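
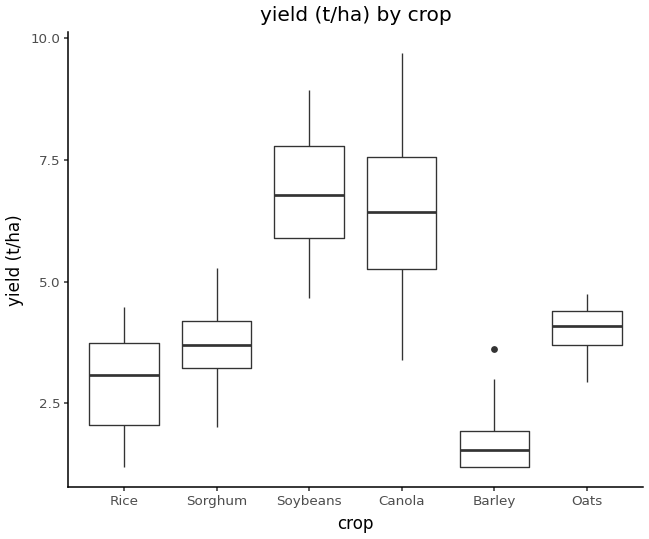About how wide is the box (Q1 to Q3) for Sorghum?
Q3 ≈ 4.0, Q1 ≈ 3.0; IQR ≈ 1.0.

≈ 1.0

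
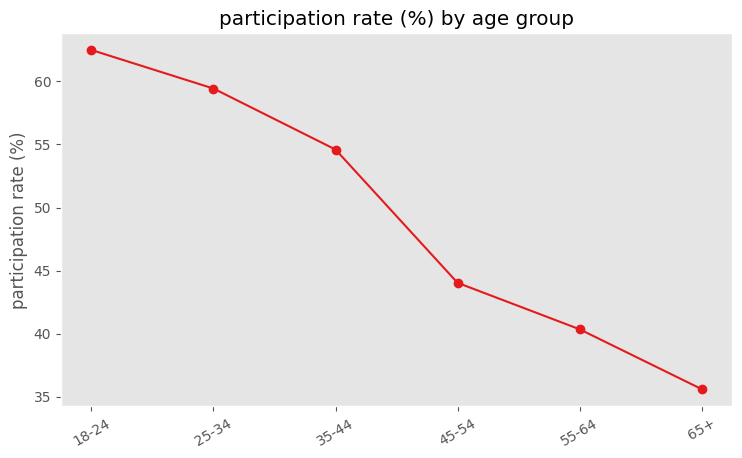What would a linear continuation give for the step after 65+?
≈ 30

Last three: 45, 40, 35 → slope ≈ -5/step → next ≈ 30.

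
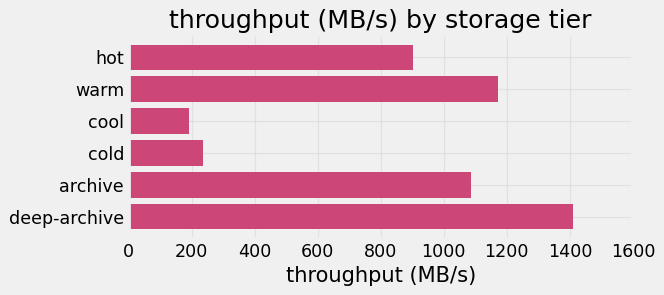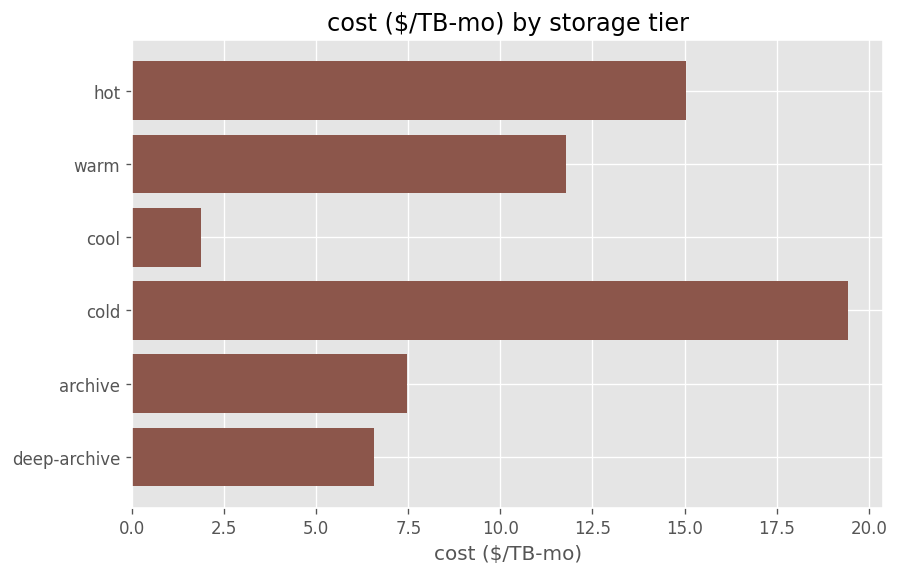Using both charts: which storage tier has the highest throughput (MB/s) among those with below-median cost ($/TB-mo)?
deep-archive

Chart 2 median cost ($/TB-mo) ≈ 10; below-median storage tiers: cool, archive, deep-archive. Among those, deep-archive has the highest throughput (MB/s) (≈ 1400).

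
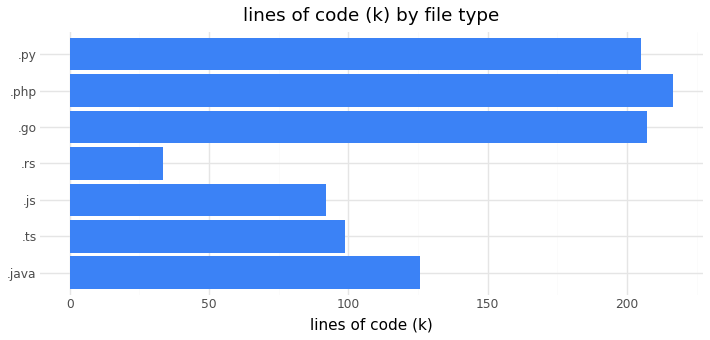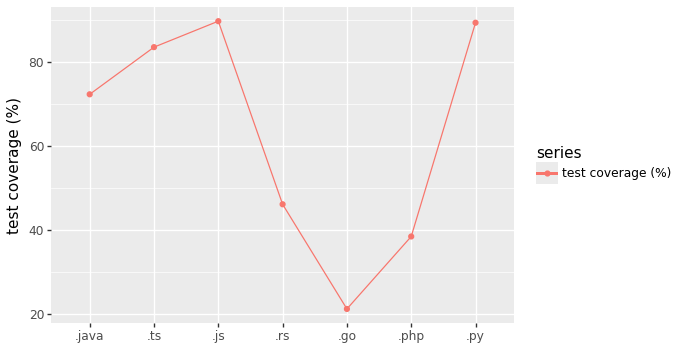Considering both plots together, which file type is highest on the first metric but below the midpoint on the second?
.php

Chart 2 median test coverage (%) ≈ 70; below-median file types: .rs, .go, .php. Among those, .php has the highest lines of code (k) (≈ 220).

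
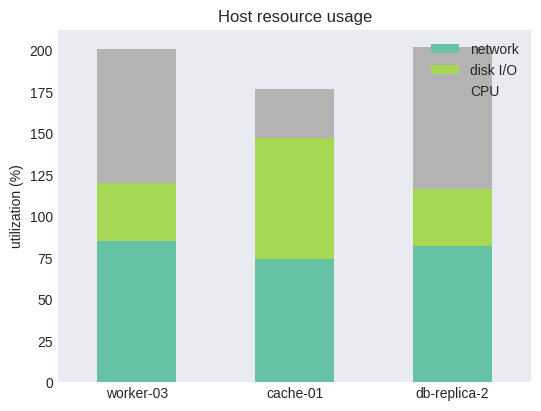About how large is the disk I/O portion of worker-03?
≈ 40

disk I/O top ≈ 120, bottom ≈ 80; segment ≈ 40.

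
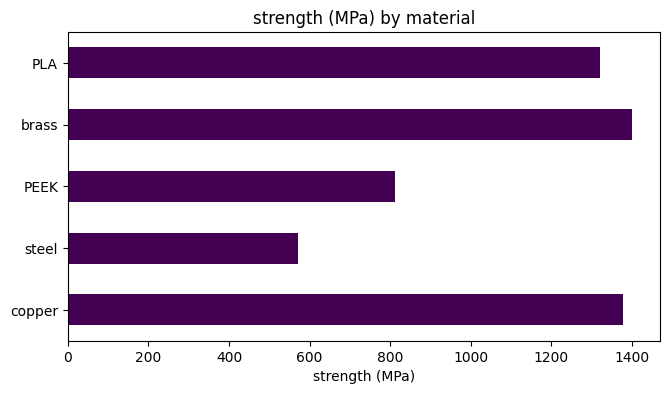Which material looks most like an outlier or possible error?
steel

steel ≈ 600; the rest sit between ≈ 800 and ≈ 1400.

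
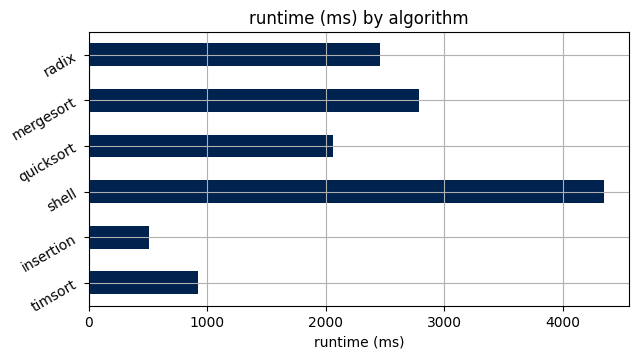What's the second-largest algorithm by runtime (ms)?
Top 3: shell ≈ 4500, mergesort ≈ 3000, radix ≈ 2500.

mergesort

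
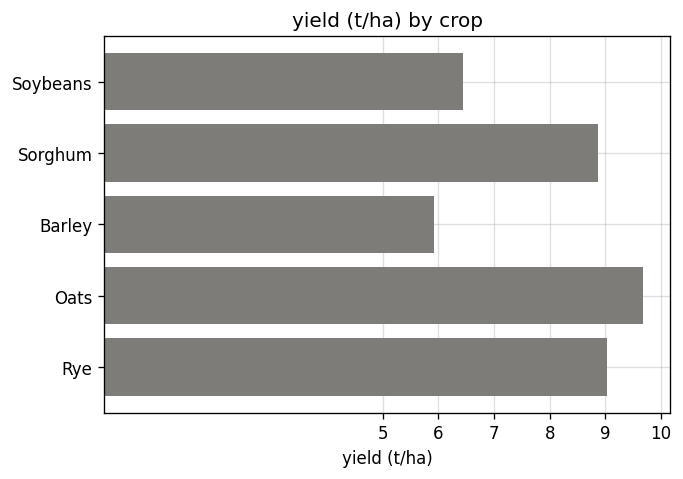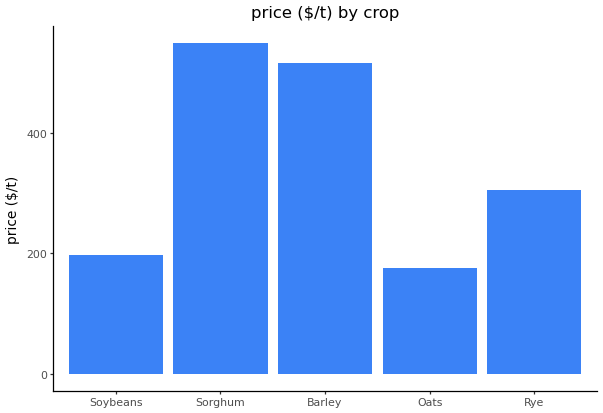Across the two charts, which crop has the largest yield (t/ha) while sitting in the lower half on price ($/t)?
Oats

Chart 2 median price ($/t) ≈ 300; below-median crops: Soybeans, Oats. Among those, Oats has the highest yield (t/ha) (≈ 10).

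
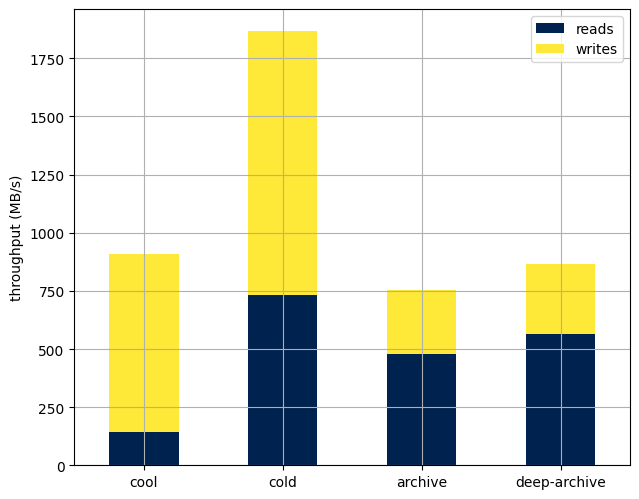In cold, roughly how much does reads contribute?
≈ 800

reads top ≈ 800, bottom ≈ 0; segment ≈ 800.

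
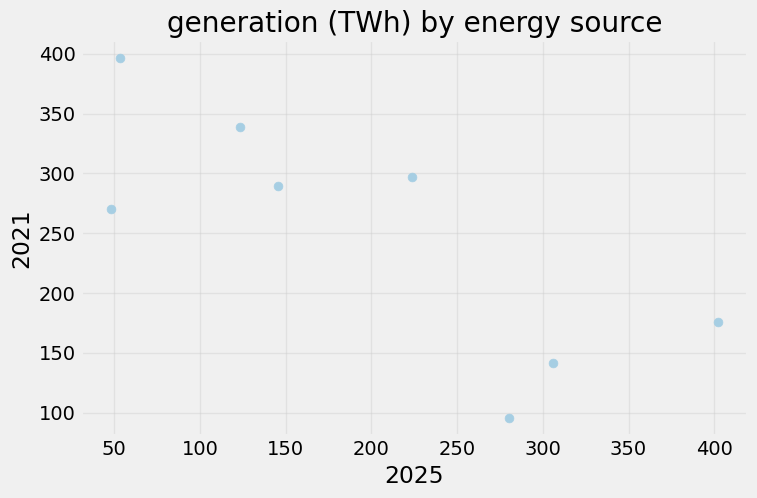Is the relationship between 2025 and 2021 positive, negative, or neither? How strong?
negative, strong

Points are negatively correlated; strong (|r| ≈ 0.8).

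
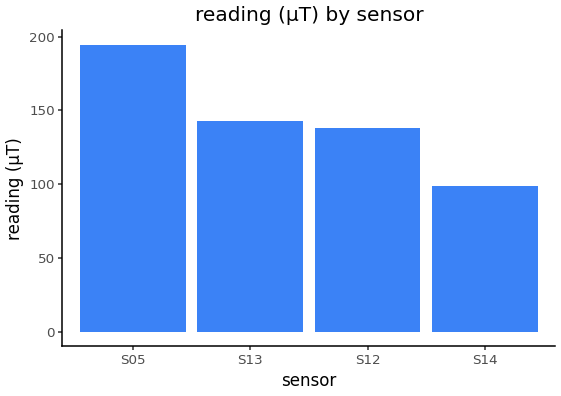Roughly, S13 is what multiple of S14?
≈ 1.4×

S13 ≈ 140, S14 ≈ 100; 140/100 ≈ 1.4.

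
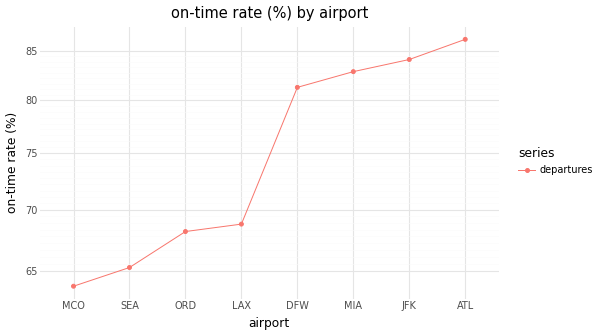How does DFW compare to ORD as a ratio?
DFW ≈ 82, ORD ≈ 68; 82/68 ≈ 1.21.

≈ 1.21×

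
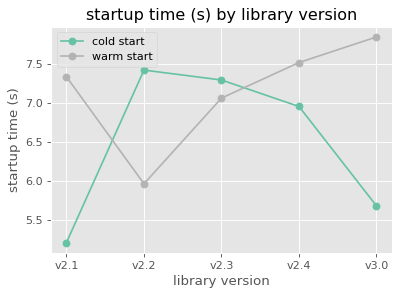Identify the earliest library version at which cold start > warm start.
v2.1: cold start ≈ 5.0 vs warm start ≈ 7.5 (not yet); v2.2: cold start ≈ 7.5 vs warm start ≈ 6.0 (first crossover).

v2.2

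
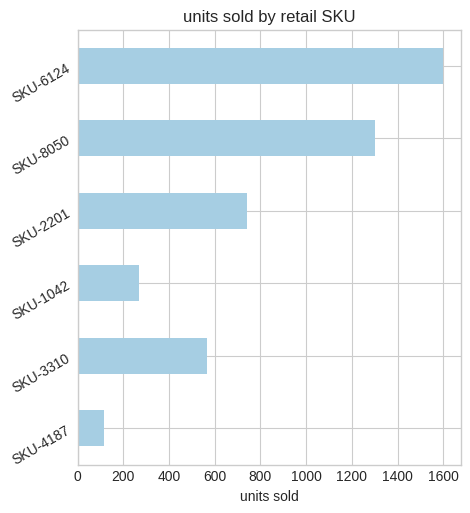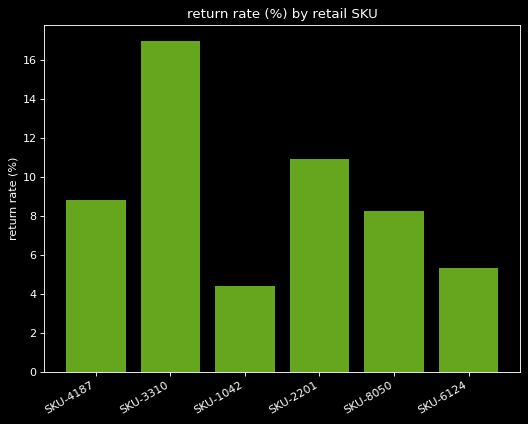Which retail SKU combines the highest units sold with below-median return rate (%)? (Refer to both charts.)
SKU-6124

Chart 2 median return rate (%) ≈ 8; below-median retail SKUs: SKU-1042, SKU-8050, SKU-6124. Among those, SKU-6124 has the highest units sold (≈ 1600).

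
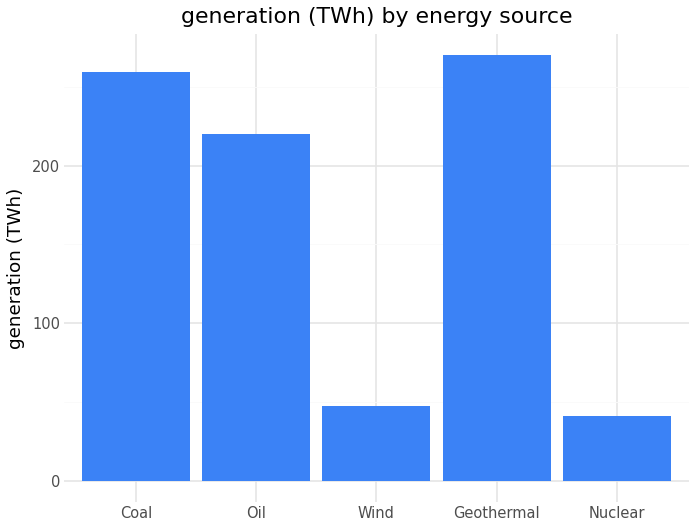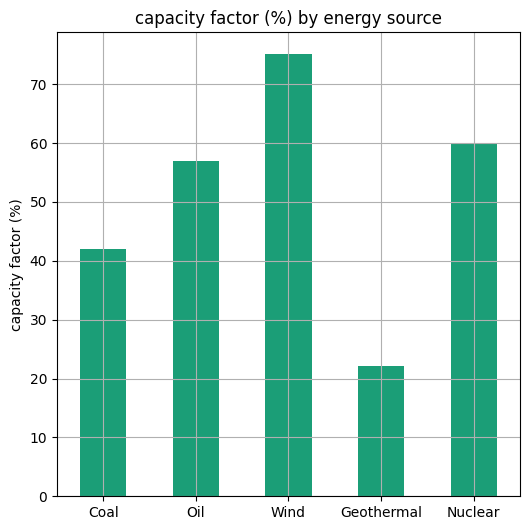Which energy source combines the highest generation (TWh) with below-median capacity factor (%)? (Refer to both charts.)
Chart 2 median capacity factor (%) ≈ 60; below-median energy sources: Coal, Geothermal. Among those, Geothermal has the highest generation (TWh) (≈ 275).

Geothermal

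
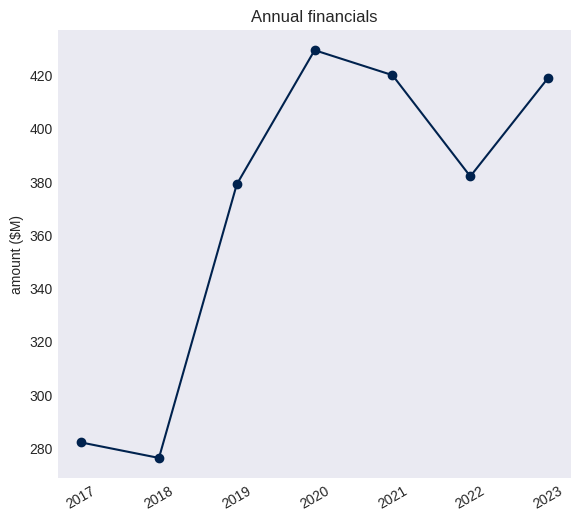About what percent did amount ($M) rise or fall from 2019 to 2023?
2019 ≈ 380, 2023 ≈ 420; (420 − 380) / 380 ≈ +10.5%.

≈ +10.5%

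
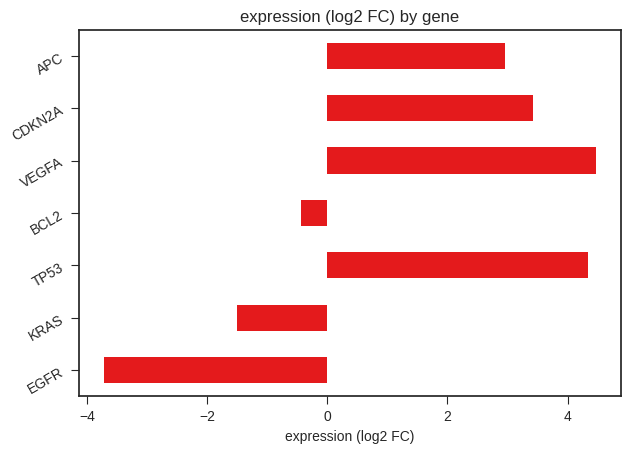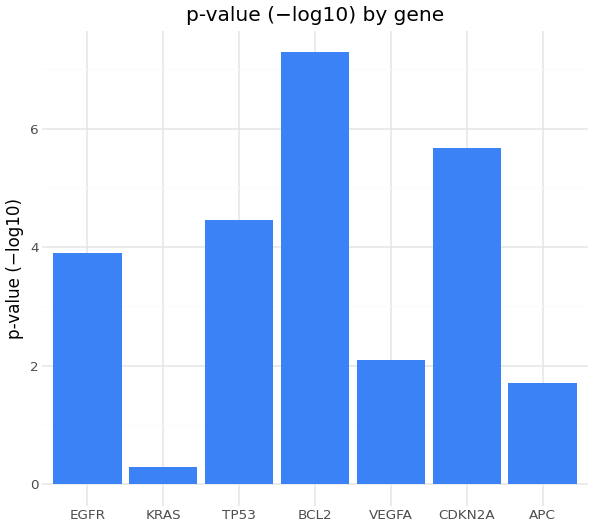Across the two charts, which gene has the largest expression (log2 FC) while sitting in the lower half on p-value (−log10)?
Chart 2 median p-value (−log10) ≈ 4; below-median genes: KRAS, VEGFA, APC. Among those, VEGFA has the highest expression (log2 FC) (≈ 4.5).

VEGFA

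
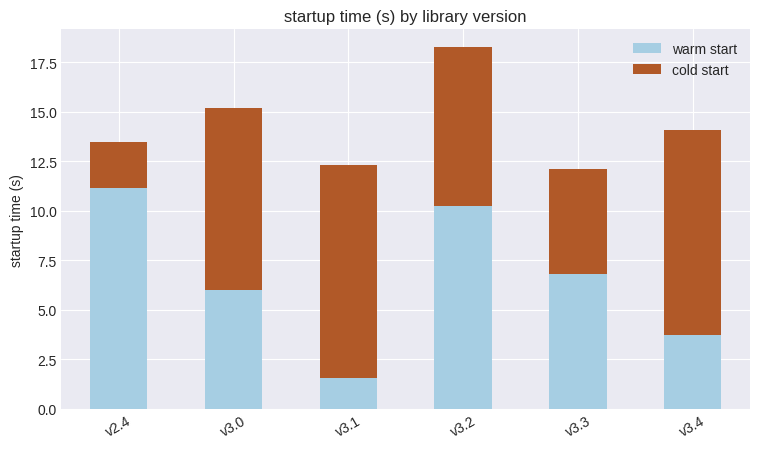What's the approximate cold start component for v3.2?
cold start top ≈ 18, bottom ≈ 10; segment ≈ 8.

≈ 8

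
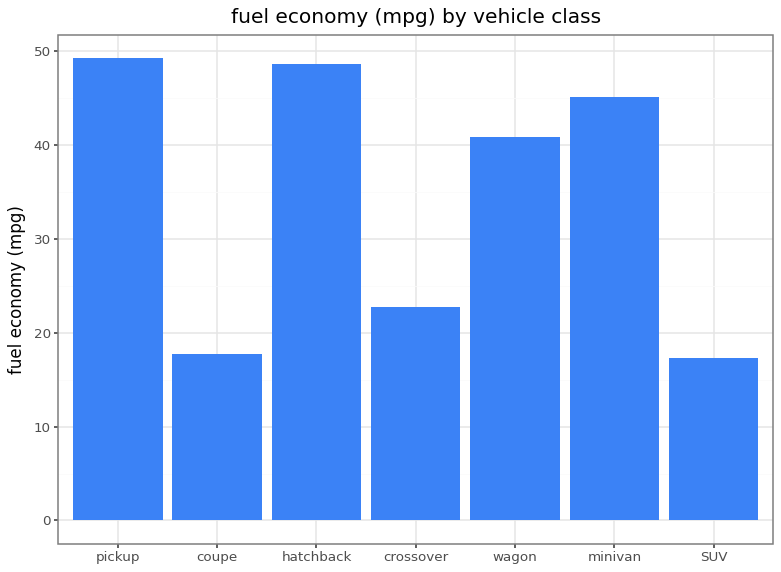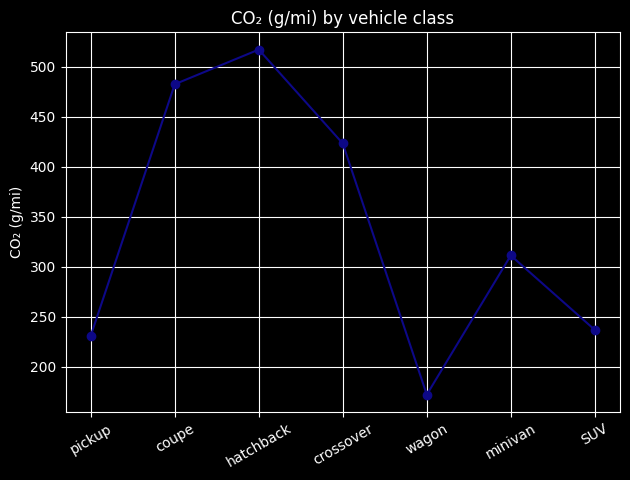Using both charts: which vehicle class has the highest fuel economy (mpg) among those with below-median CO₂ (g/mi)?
Chart 2 median CO₂ (g/mi) ≈ 300; below-median vehicle classes: pickup, wagon, SUV. Among those, pickup has the highest fuel economy (mpg) (≈ 50).

pickup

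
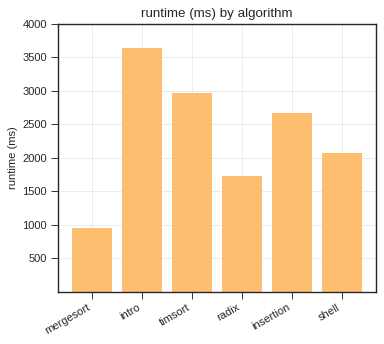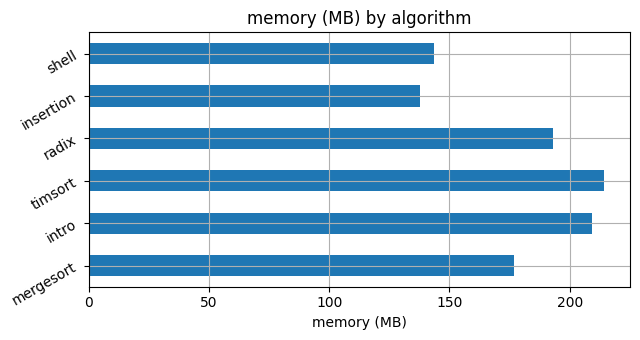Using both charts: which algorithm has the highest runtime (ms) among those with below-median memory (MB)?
Chart 2 median memory (MB) ≈ 180; below-median algorithms: mergesort, insertion, shell. Among those, insertion has the highest runtime (ms) (≈ 2500).

insertion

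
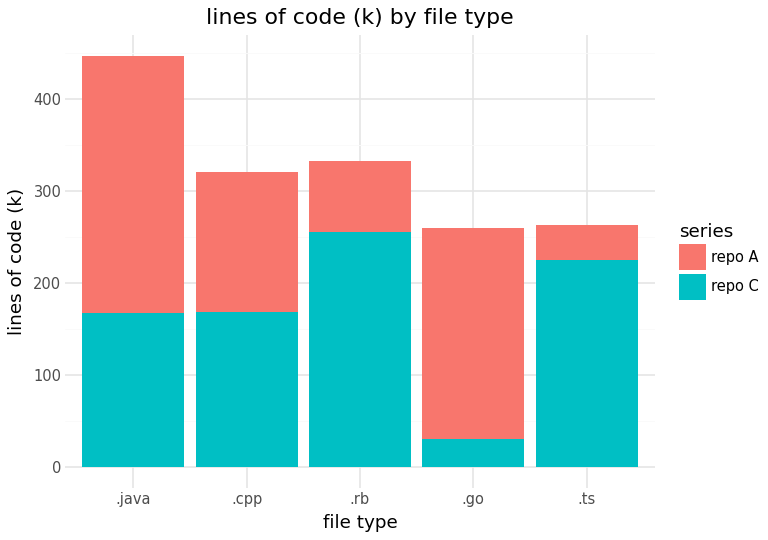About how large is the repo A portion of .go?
repo A top ≈ 250, bottom ≈ 50; segment ≈ 200.

≈ 200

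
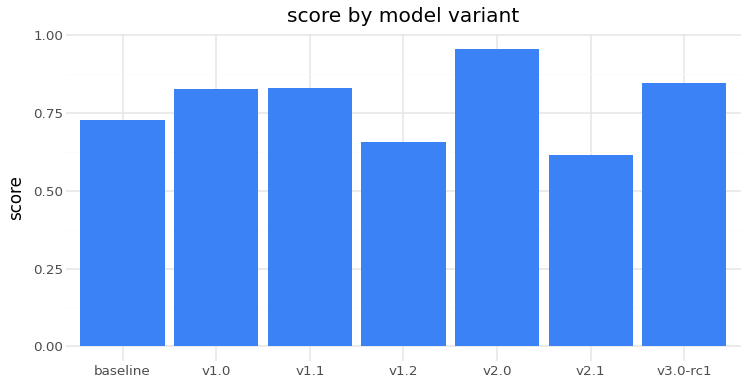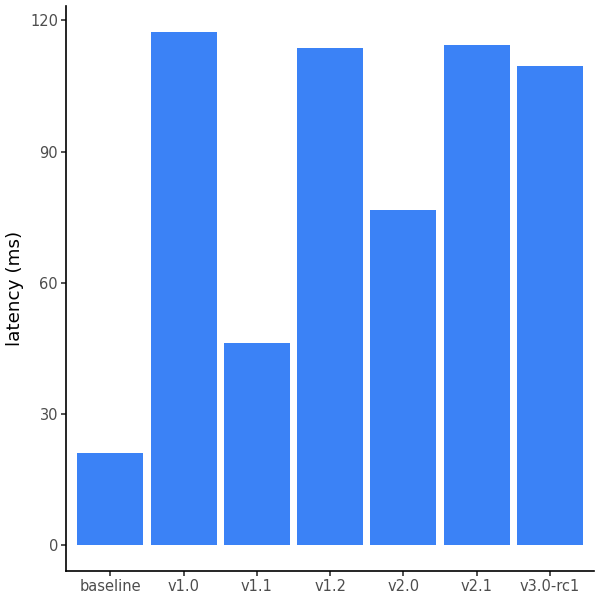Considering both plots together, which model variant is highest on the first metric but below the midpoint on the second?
v2.0

Chart 2 median latency (ms) ≈ 100; below-median model variants: baseline, v1.1, v2.0. Among those, v2.0 has the highest score (≈ 1).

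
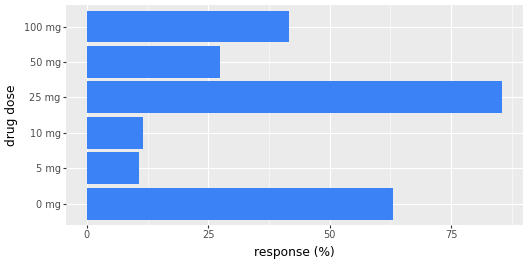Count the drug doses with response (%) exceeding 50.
Above 50: 0 mg, 25 mg.

2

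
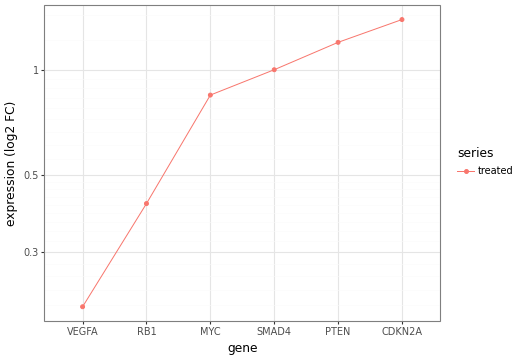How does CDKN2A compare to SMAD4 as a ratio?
≈ 1.4×

CDKN2A ≈ 1.4, SMAD4 ≈ 1.0; 1.4/1.0 ≈ 1.4.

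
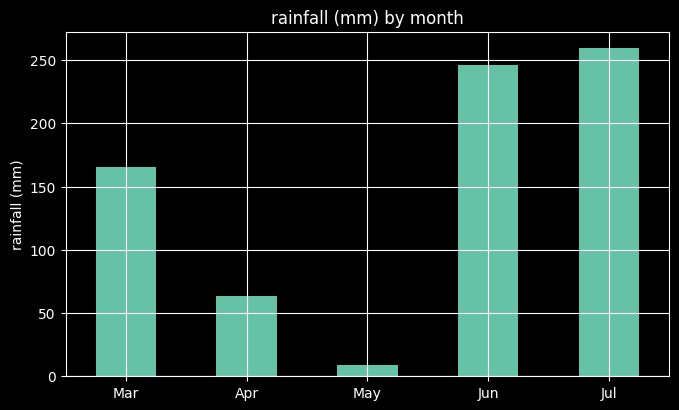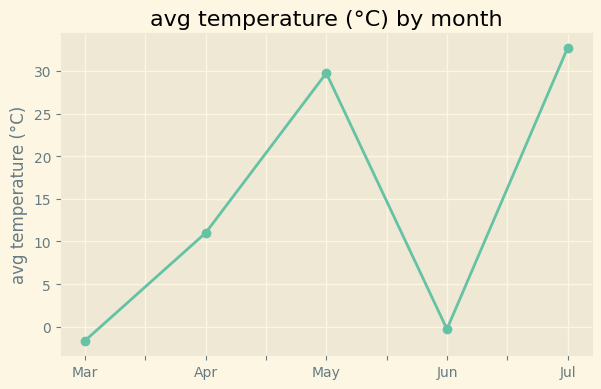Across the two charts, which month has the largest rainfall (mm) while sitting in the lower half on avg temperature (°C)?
Chart 2 median avg temperature (°C) ≈ 10; below-median months: Mar, Jun. Among those, Jun has the highest rainfall (mm) (≈ 250).

Jun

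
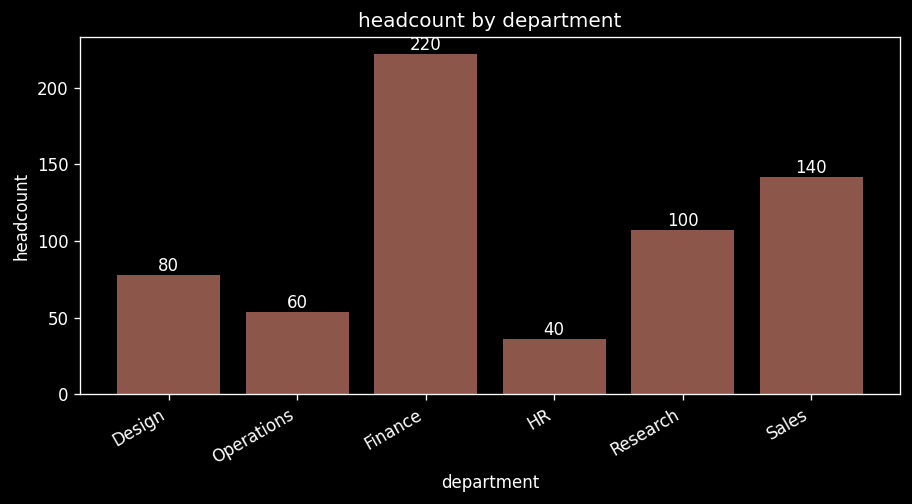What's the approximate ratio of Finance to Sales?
Finance ≈ 220, Sales ≈ 140; 220/140 ≈ 1.57.

≈ 1.57×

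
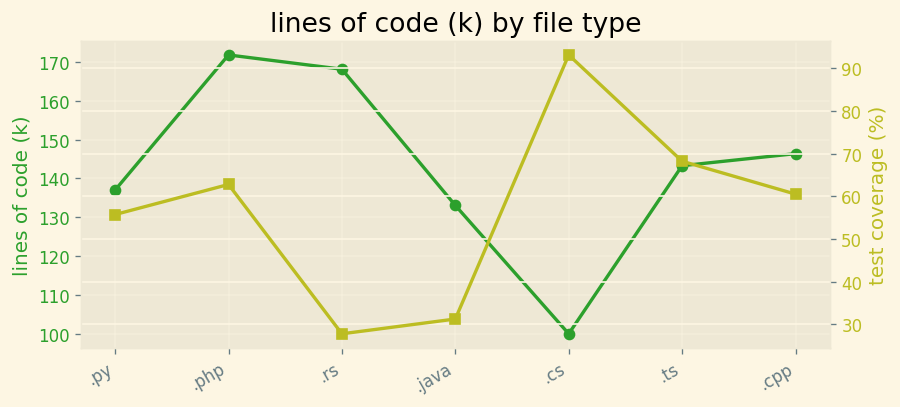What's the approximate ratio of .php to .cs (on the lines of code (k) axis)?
≈ 1.7×

.php ≈ 170, .cs ≈ 100; 170/100 ≈ 1.7.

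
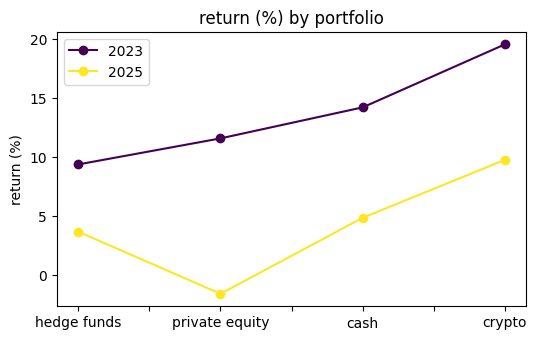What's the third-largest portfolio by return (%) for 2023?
Top 4 for 2023: crypto ≈ 20, cash ≈ 14, private equity ≈ 12, hedge funds ≈ 10.

private equity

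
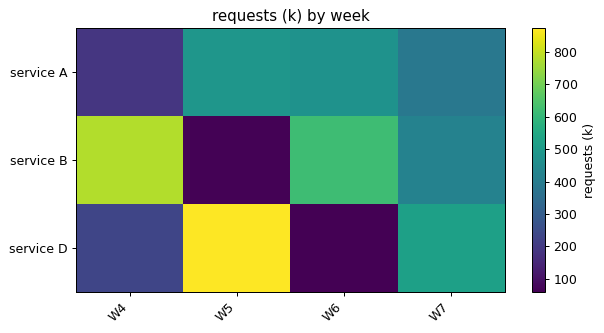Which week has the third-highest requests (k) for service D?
Top 4 for service D: W5 ≈ 900, W7 ≈ 500, W4 ≈ 200, W6 ≈ 100.

W4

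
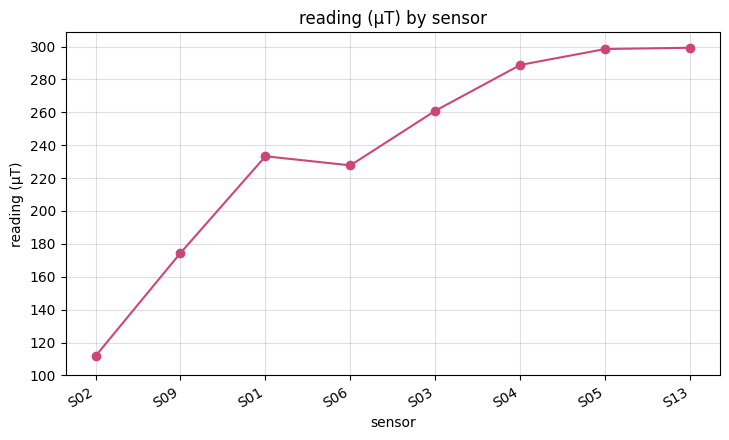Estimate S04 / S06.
≈ 1.27×

S04 ≈ 280, S06 ≈ 220; 280/220 ≈ 1.27.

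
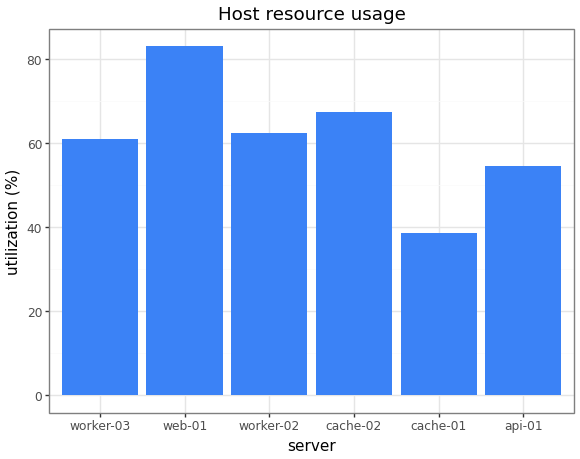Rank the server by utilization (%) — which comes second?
Top 3: web-01 ≈ 80, cache-02 ≈ 70, worker-02 ≈ 60.

cache-02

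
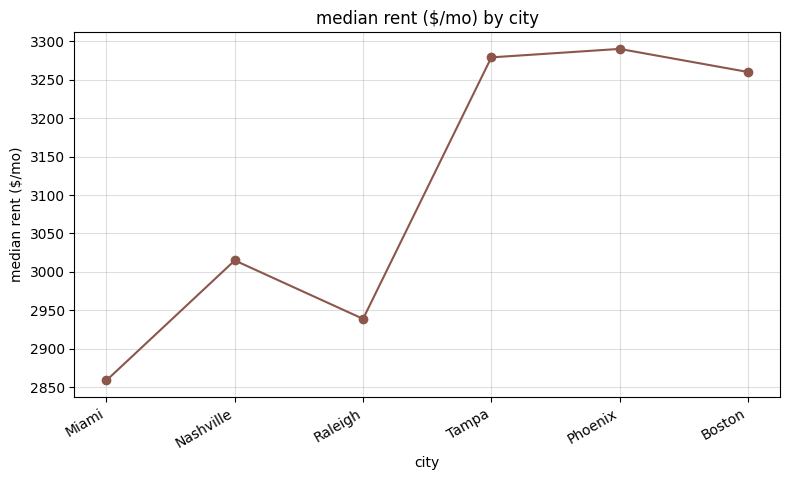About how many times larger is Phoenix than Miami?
Phoenix ≈ 3300, Miami ≈ 2850; 3300/2850 ≈ 1.16.

≈ 1.16×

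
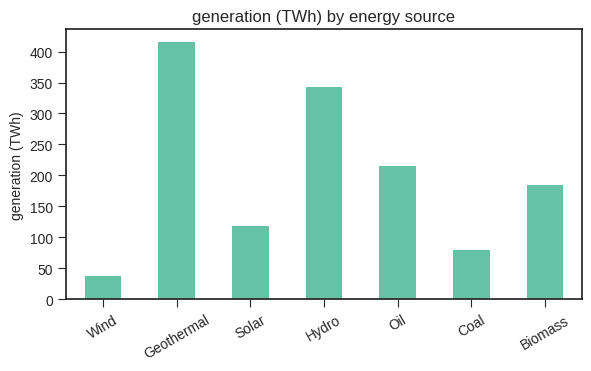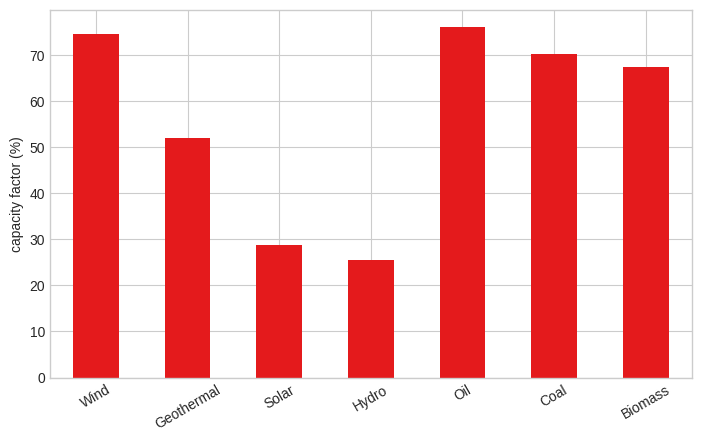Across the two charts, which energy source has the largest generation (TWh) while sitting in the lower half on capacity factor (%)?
Geothermal

Chart 2 median capacity factor (%) ≈ 70; below-median energy sources: Geothermal, Solar, Hydro. Among those, Geothermal has the highest generation (TWh) (≈ 400).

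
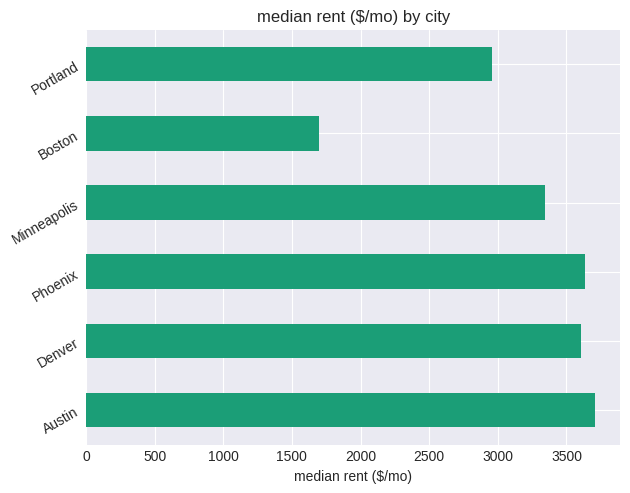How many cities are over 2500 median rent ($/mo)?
5

Above 2500: Austin, Denver, Phoenix, Minneapolis, Portland.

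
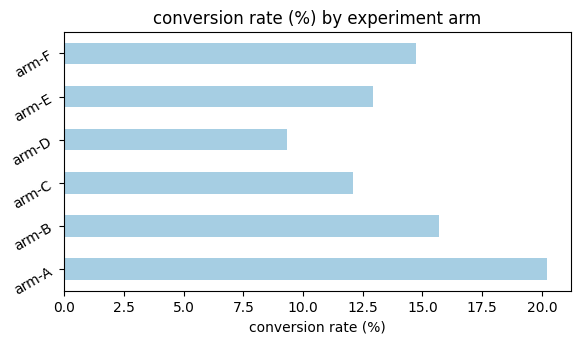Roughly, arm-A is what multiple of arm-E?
arm-A ≈ 20, arm-E ≈ 12; 20/12 ≈ 1.67.

≈ 1.67×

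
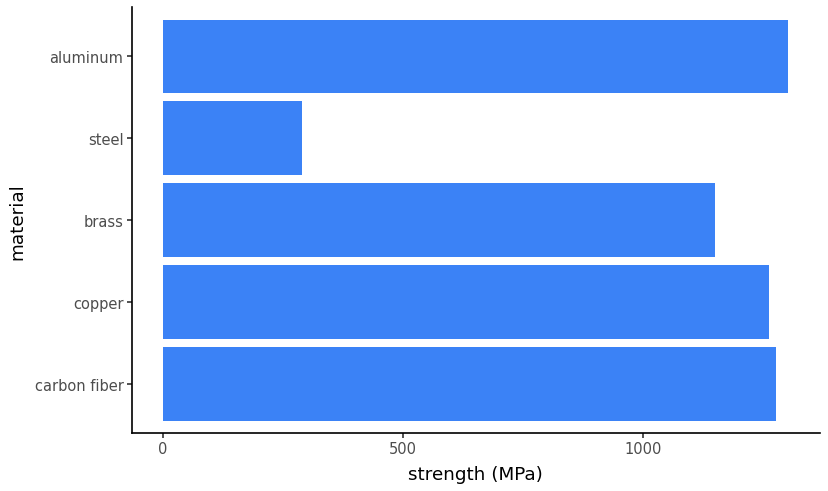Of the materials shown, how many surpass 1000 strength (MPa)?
4

Above 1000: carbon fiber, copper, brass, aluminum.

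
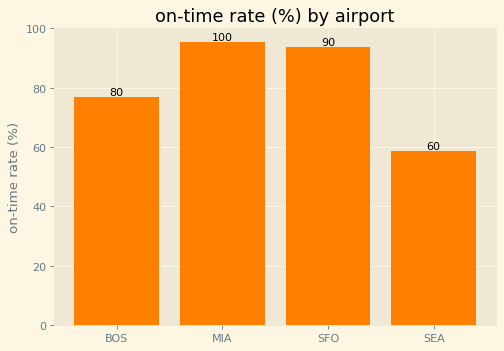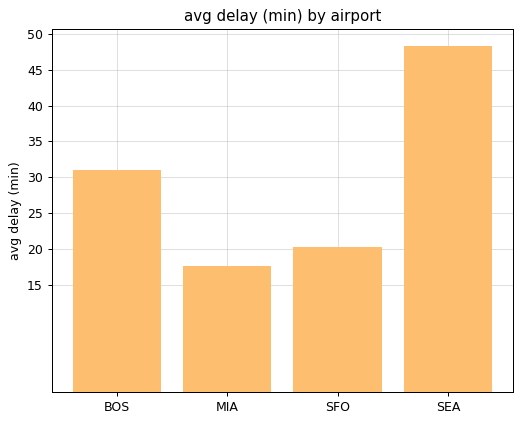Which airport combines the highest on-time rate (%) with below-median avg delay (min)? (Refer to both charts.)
MIA

Chart 2 median avg delay (min) ≈ 25; below-median airports: MIA, SFO. Among those, MIA has the highest on-time rate (%) (≈ 100).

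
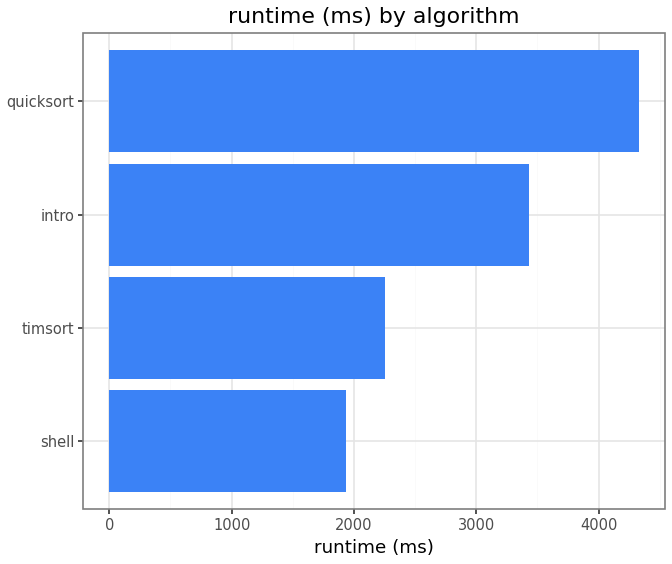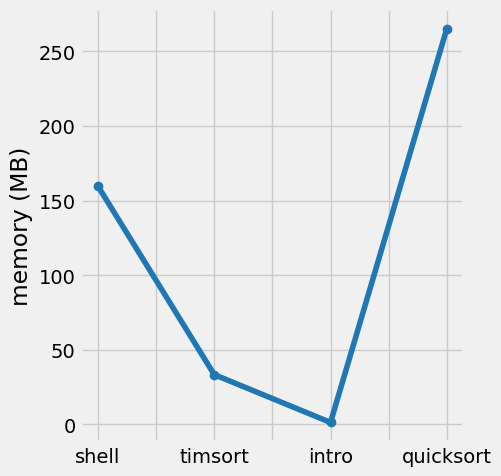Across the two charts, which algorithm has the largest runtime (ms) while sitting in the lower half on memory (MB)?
Chart 2 median memory (MB) ≈ 100; below-median algorithms: timsort, intro. Among those, intro has the highest runtime (ms) (≈ 3500).

intro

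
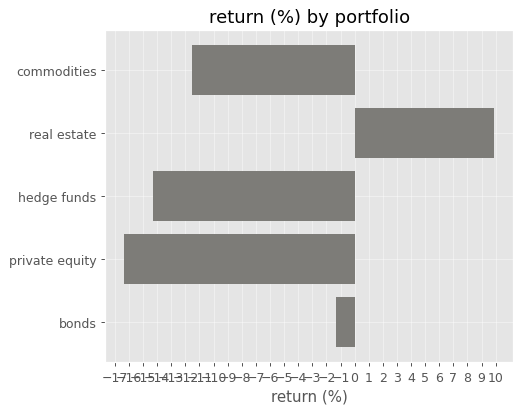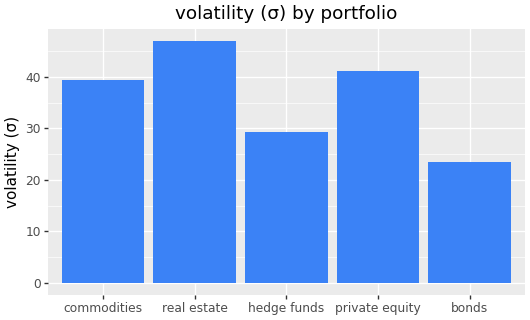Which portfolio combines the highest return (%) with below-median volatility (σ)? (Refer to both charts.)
Chart 2 median volatility (σ) ≈ 40; below-median portfolios: hedge funds, bonds. Among those, bonds has the highest return (%) (≈ -1).

bonds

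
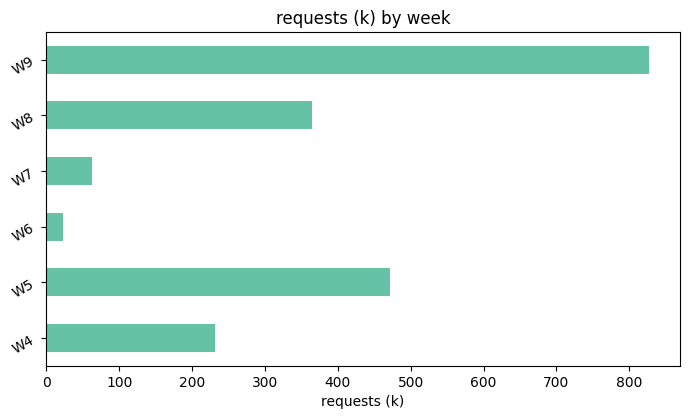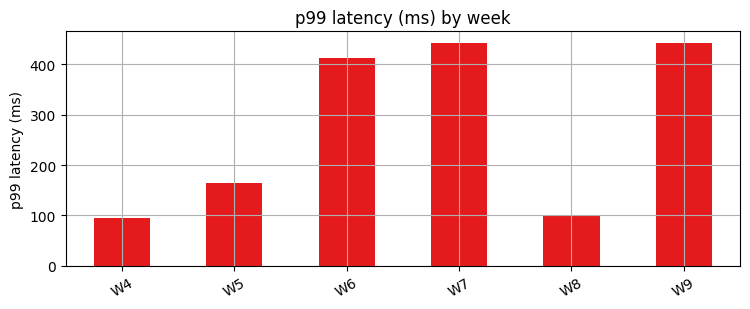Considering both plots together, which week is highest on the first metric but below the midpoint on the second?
W5

Chart 2 median p99 latency (ms) ≈ 300; below-median weeks: W4, W5, W8. Among those, W5 has the highest requests (k) (≈ 500).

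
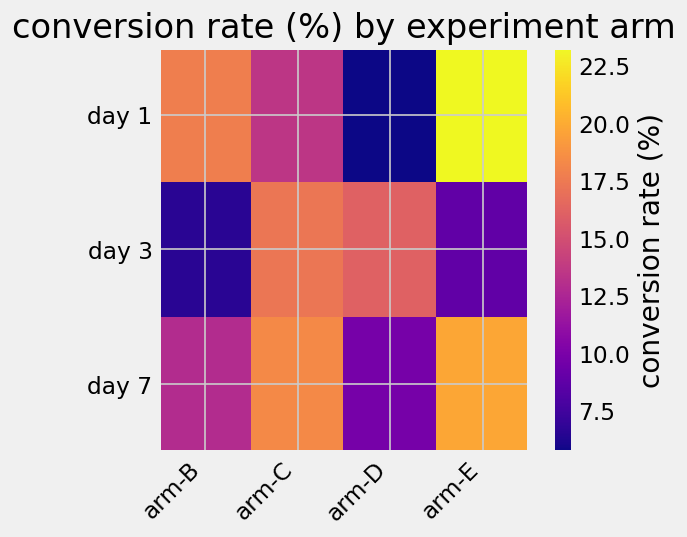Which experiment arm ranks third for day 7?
arm-B

Top 4 for day 7: arm-E ≈ 20, arm-C ≈ 18, arm-B ≈ 12, arm-D ≈ 10.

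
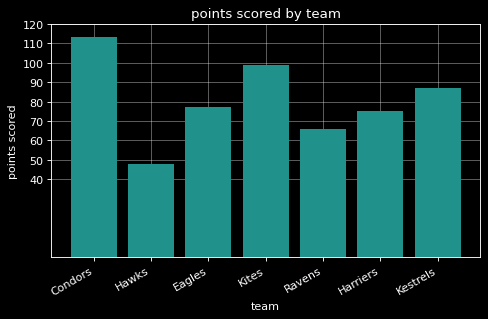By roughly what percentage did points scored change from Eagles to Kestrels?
Eagles ≈ 80, Kestrels ≈ 90; (90 − 80) / 80 ≈ +12.5%.

≈ +12.5%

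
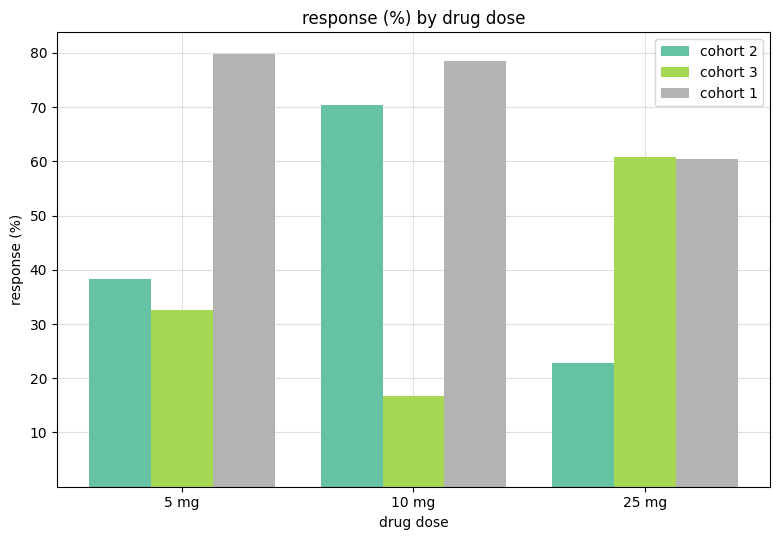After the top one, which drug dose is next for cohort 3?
5 mg

Top 3 for cohort 3: 25 mg ≈ 60, 5 mg ≈ 30, 10 mg ≈ 20.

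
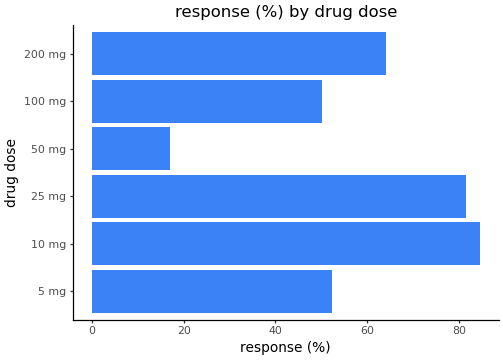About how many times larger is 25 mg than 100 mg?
≈ 1.6×

25 mg ≈ 80, 100 mg ≈ 50; 80/50 ≈ 1.6.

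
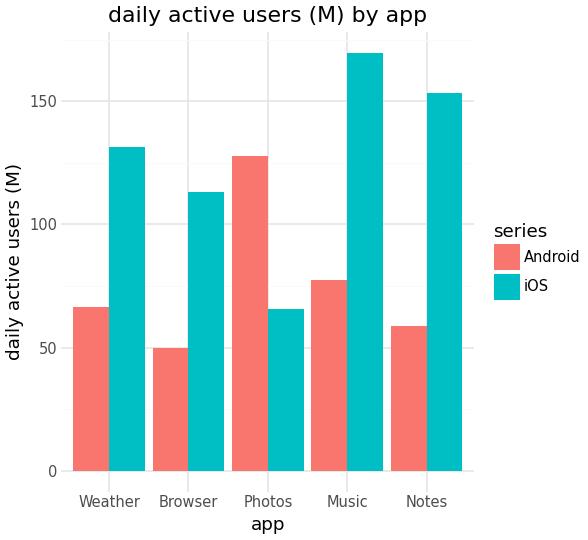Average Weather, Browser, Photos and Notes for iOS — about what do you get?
≈ 120

(140 + 120 + 60 + 160) / 4 ≈ 120.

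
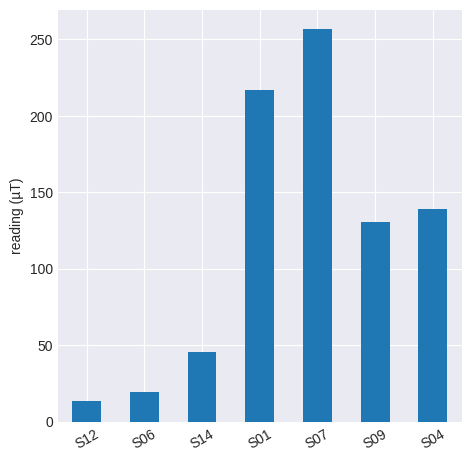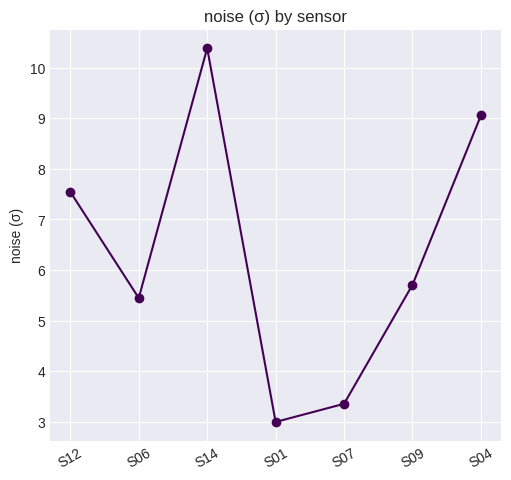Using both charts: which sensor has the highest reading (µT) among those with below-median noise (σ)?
S07

Chart 2 median noise (σ) ≈ 6; below-median sensors: S06, S01, S07. Among those, S07 has the highest reading (µT) (≈ 250).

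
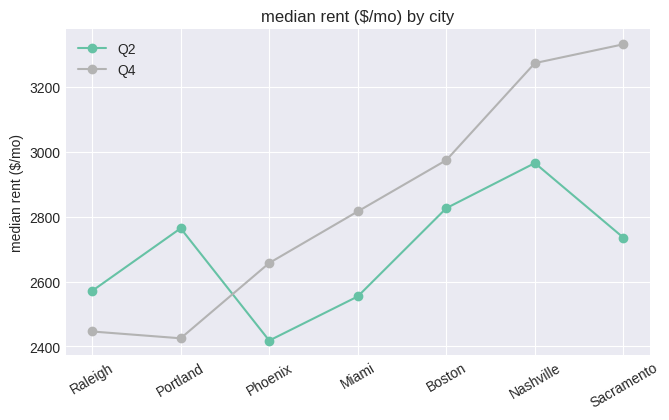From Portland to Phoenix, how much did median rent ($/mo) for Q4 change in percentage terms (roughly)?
≈ +12.5%

Portland ≈ 2400, Phoenix ≈ 2700; (2700 − 2400) / 2400 ≈ +12.5%.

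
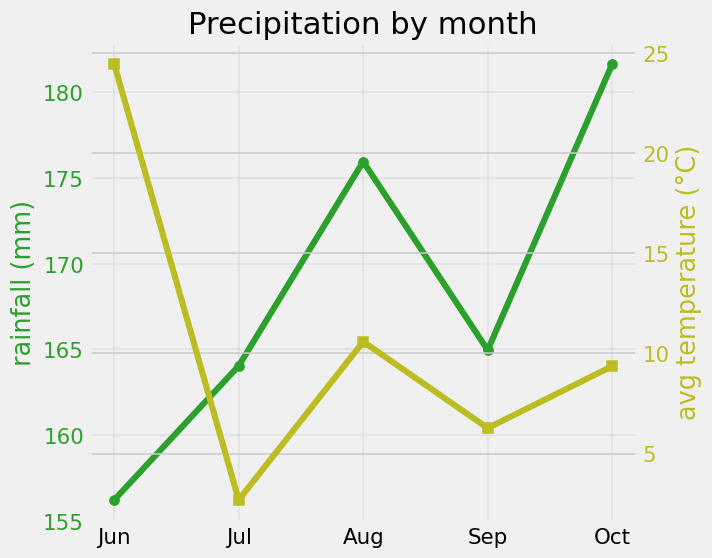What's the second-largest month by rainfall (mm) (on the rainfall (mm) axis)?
Top 3 (on the rainfall (mm) axis): Oct ≈ 180, Aug ≈ 175, Sep ≈ 165.

Aug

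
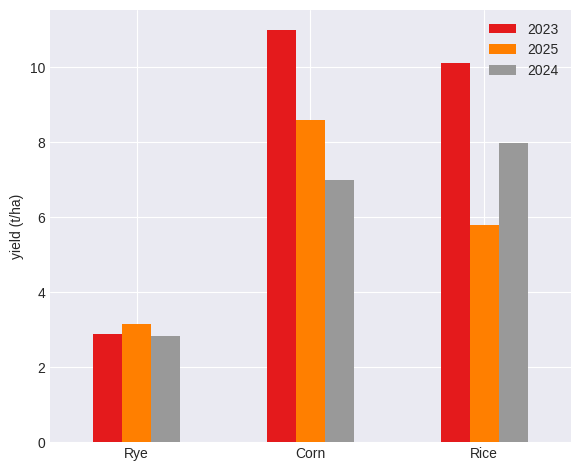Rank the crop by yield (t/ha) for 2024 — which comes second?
Top 3 for 2024: Rice ≈ 8, Corn ≈ 7, Rye ≈ 3.

Corn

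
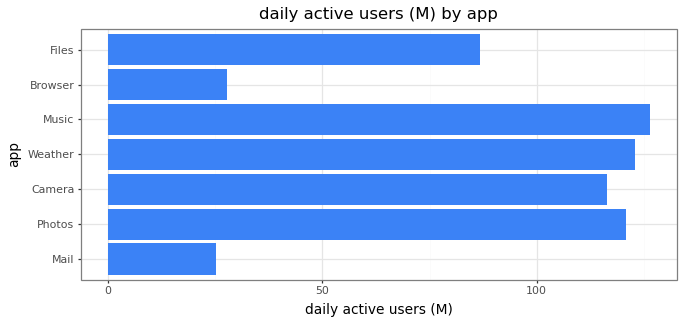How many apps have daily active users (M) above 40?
5

Above 40: Photos, Camera, Weather, Music, Files.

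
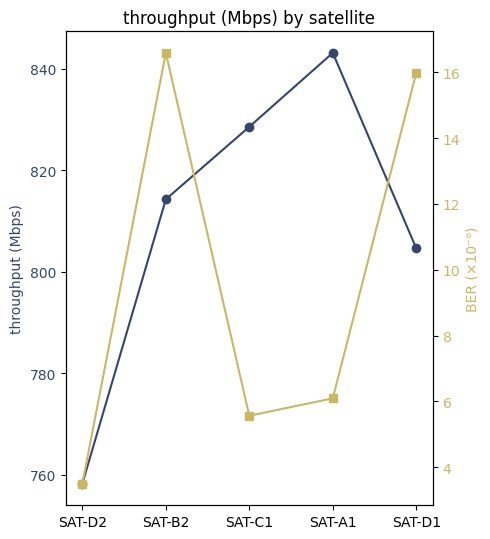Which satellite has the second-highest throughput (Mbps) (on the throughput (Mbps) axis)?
SAT-C1

Top 3 (on the throughput (Mbps) axis): SAT-A1 ≈ 840, SAT-C1 ≈ 830, SAT-B2 ≈ 810.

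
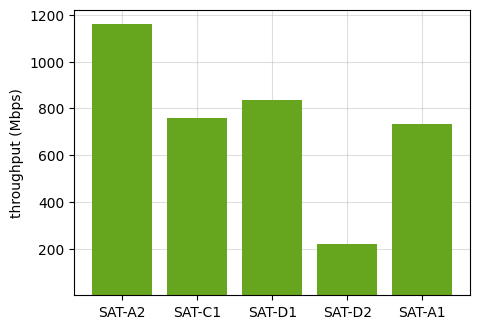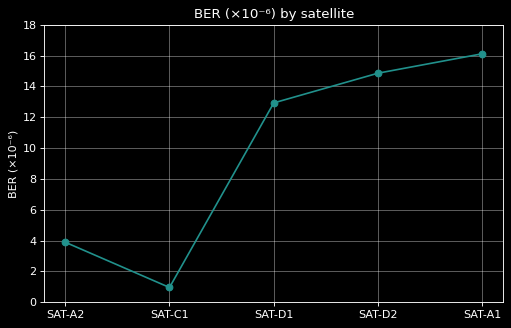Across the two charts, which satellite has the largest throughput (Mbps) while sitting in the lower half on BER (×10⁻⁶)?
SAT-A2

Chart 2 median BER (×10⁻⁶) ≈ 12; below-median satellites: SAT-A2, SAT-C1. Among those, SAT-A2 has the highest throughput (Mbps) (≈ 1200).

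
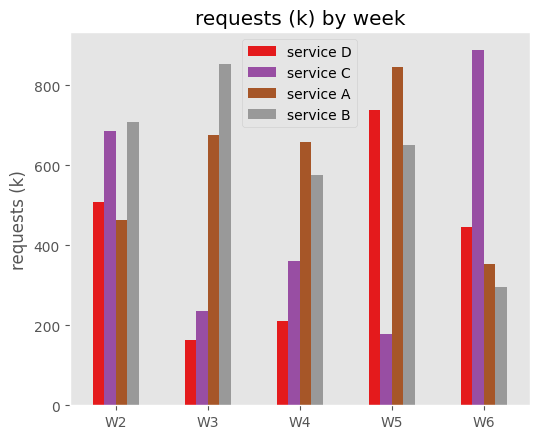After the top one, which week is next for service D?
W2

Top 3 for service D: W5 ≈ 700, W2 ≈ 500, W6 ≈ 400.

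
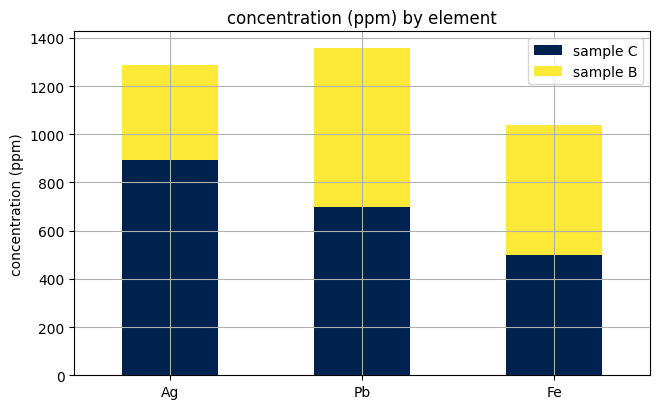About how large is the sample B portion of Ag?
≈ 400

sample B top ≈ 1200, bottom ≈ 800; segment ≈ 400.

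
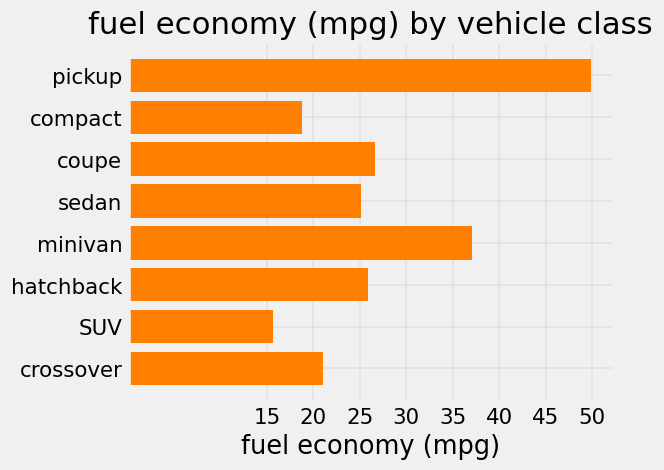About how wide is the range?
Max pickup ≈ 50, min SUV ≈ 15; range ≈ 35.

≈ 35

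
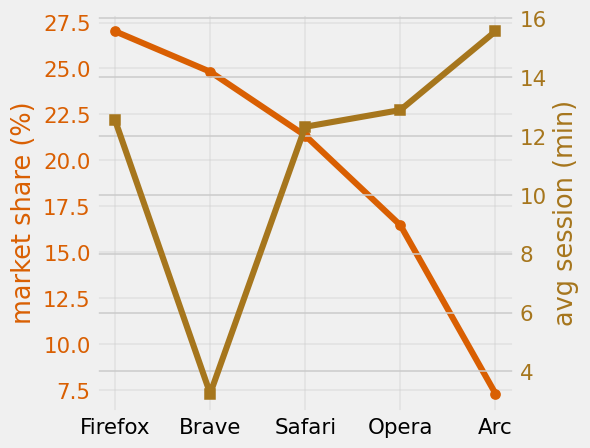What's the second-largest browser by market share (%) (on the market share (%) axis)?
Brave

Top 3 (on the market share (%) axis): Firefox ≈ 28, Brave ≈ 24, Safari ≈ 22.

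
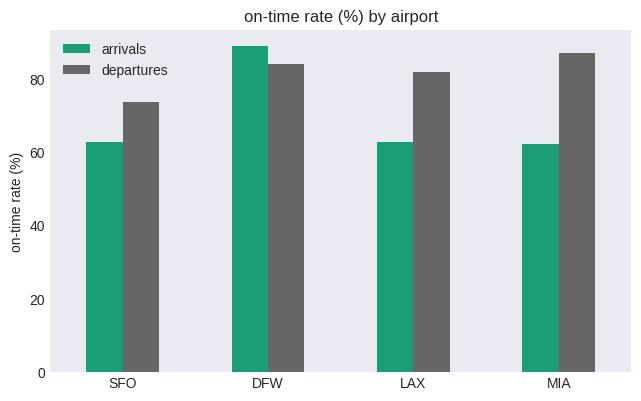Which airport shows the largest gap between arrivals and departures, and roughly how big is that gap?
MIA: arrivals ≈ 60, departures ≈ 90 → gap ≈ 30. Next-largest (LAX) is only ≈ 20.

MIA, ≈ 30 %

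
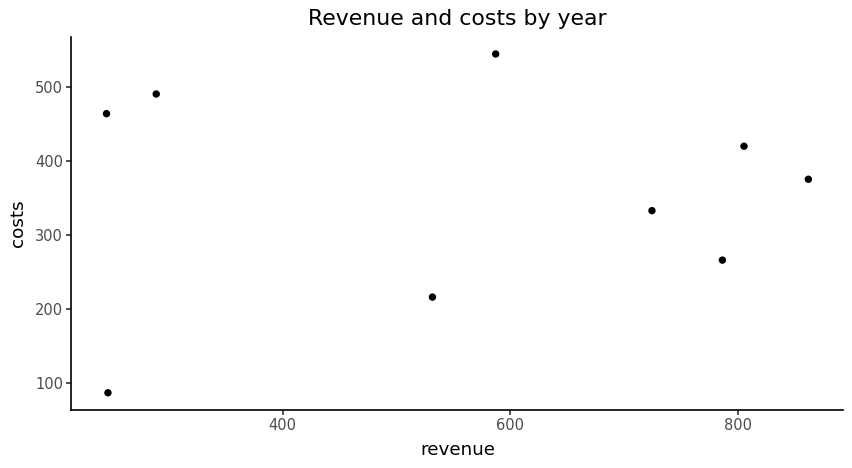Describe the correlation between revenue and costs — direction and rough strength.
Points are roughly uncorrelated; weak (|r| ≈ 0.1).

no clear correlation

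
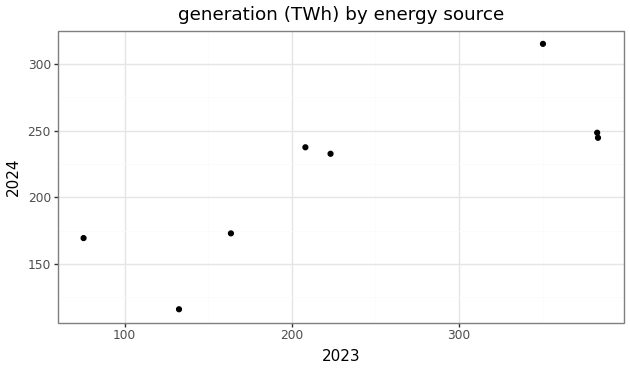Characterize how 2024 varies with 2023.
positive, strong

Points are positively correlated; strong (|r| ≈ 0.8).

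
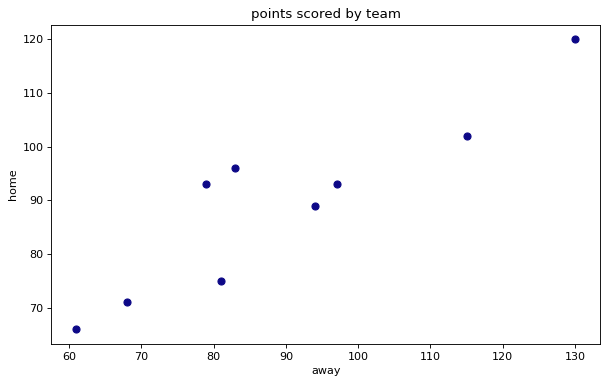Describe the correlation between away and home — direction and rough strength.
Points are positively correlated; strong (|r| ≈ 0.9).

positive, strong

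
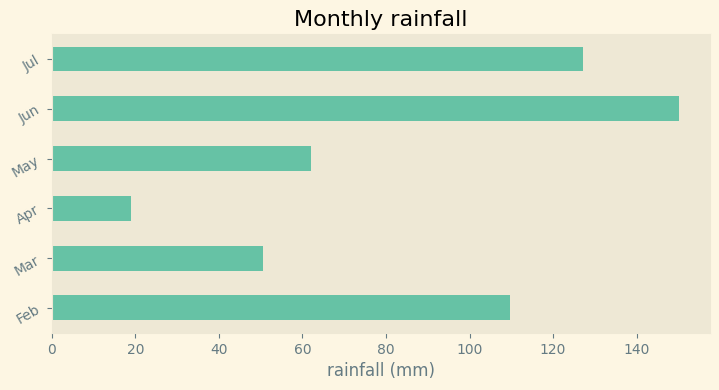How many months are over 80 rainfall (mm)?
Above 80: Feb, Jun, Jul.

3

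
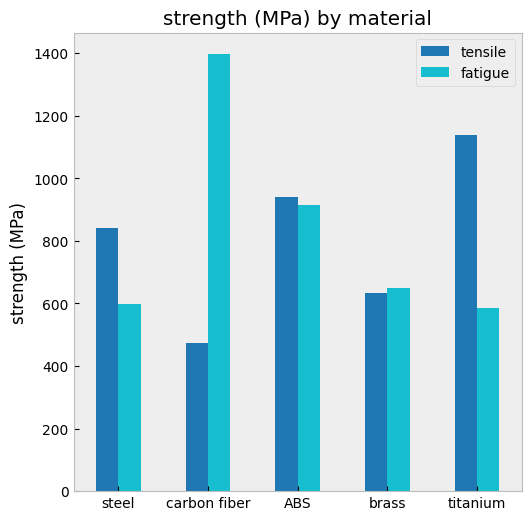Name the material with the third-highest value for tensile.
steel

Top 4 for tensile: titanium ≈ 1200, ABS ≈ 1000, steel ≈ 800, brass ≈ 600.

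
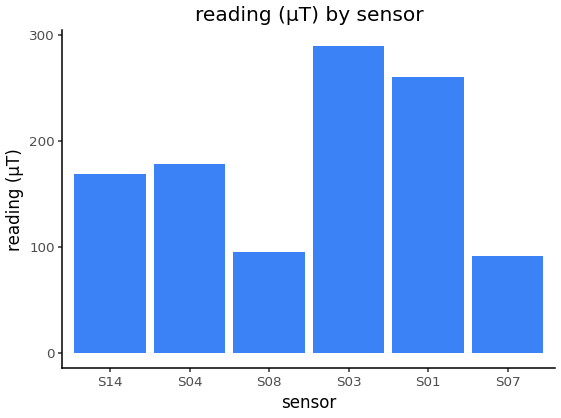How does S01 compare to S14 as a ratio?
S01 ≈ 250, S14 ≈ 175; 250/175 ≈ 1.43.

≈ 1.43×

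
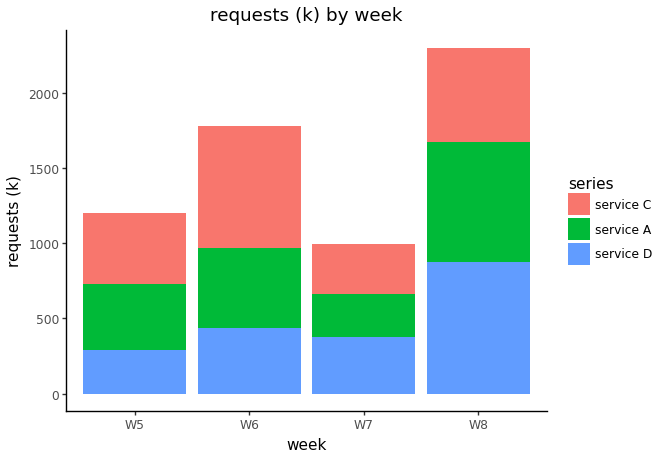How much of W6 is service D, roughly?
service D top ≈ 400, bottom ≈ 0; segment ≈ 400.

≈ 400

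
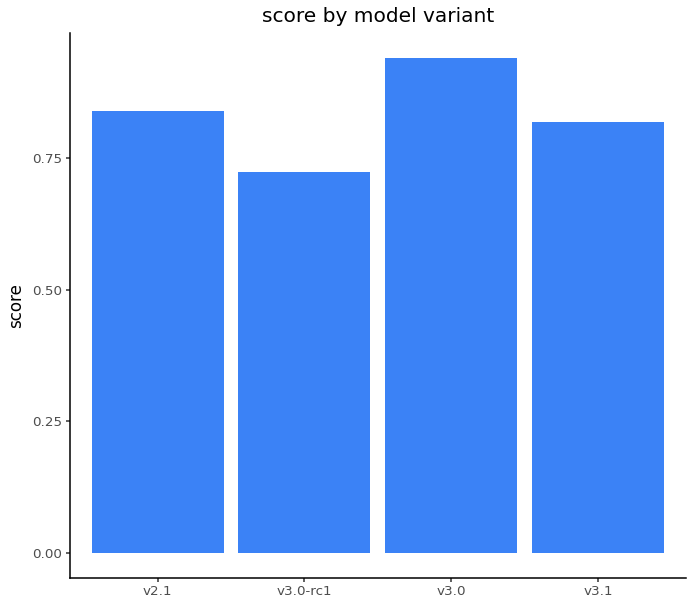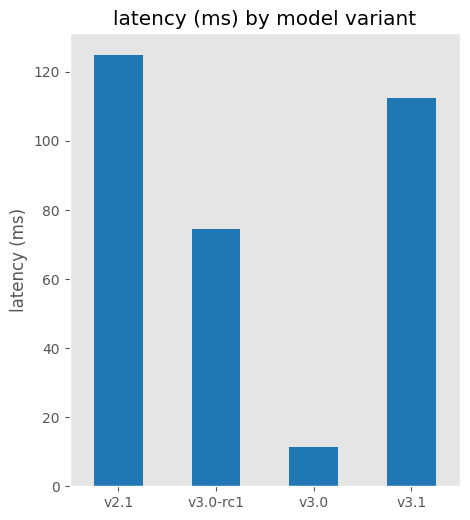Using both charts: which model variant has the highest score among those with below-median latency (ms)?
v3.0

Chart 2 median latency (ms) ≈ 100; below-median model variants: v3.0-rc1, v3.0. Among those, v3.0 has the highest score (≈ 0.9).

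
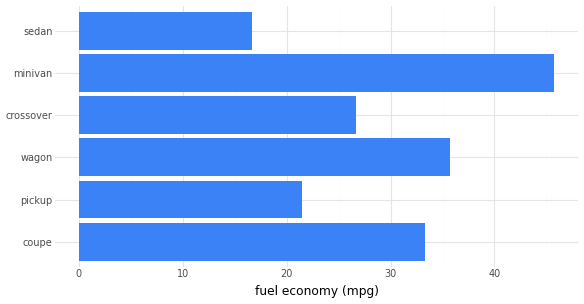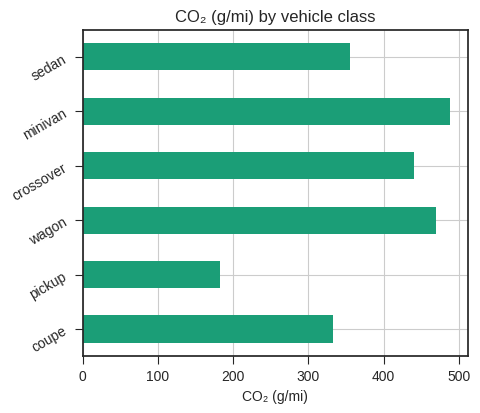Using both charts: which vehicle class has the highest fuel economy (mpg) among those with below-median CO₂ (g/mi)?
Chart 2 median CO₂ (g/mi) ≈ 400; below-median vehicle classes: coupe, pickup, sedan. Among those, coupe has the highest fuel economy (mpg) (≈ 35).

coupe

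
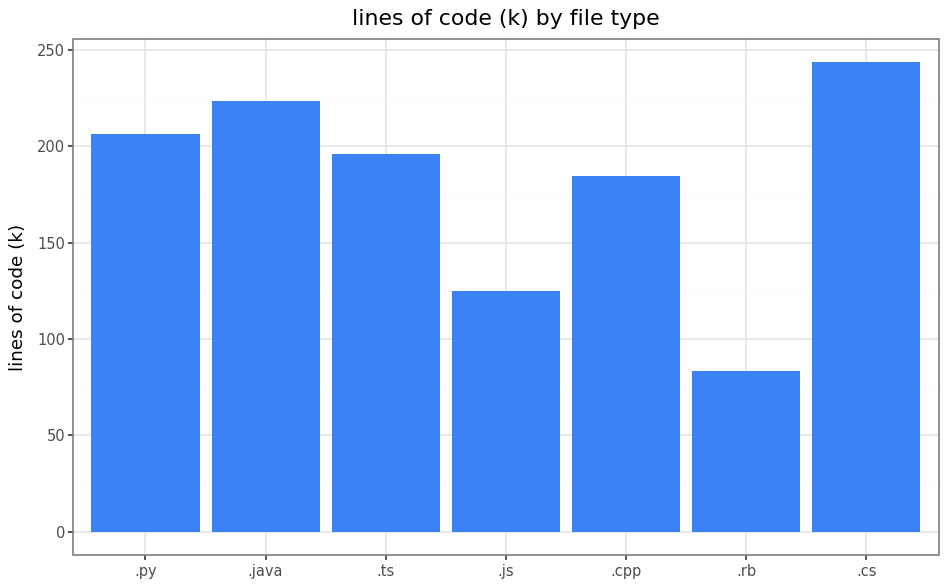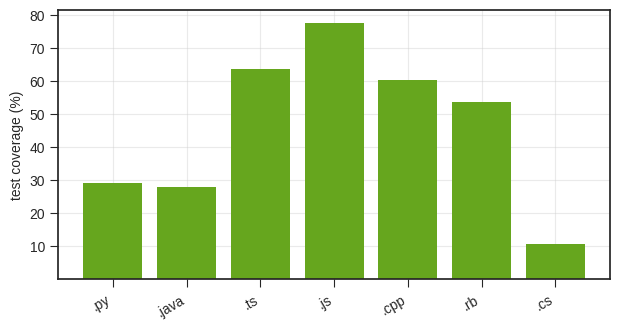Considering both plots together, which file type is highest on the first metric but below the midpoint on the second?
.cs

Chart 2 median test coverage (%) ≈ 50; below-median file types: .py, .java, .cs. Among those, .cs has the highest lines of code (k) (≈ 250).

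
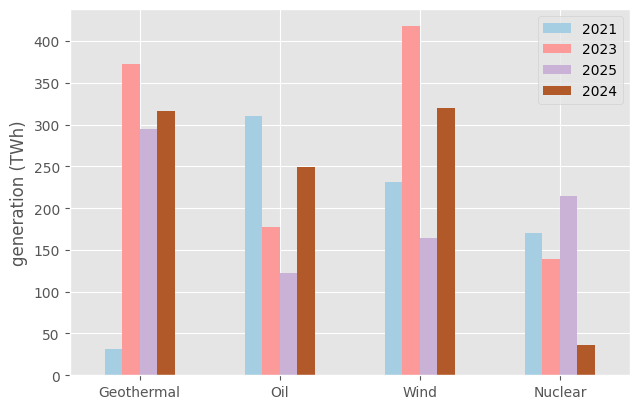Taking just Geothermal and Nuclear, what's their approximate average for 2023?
≈ 250

(350 + 150) / 2 ≈ 250.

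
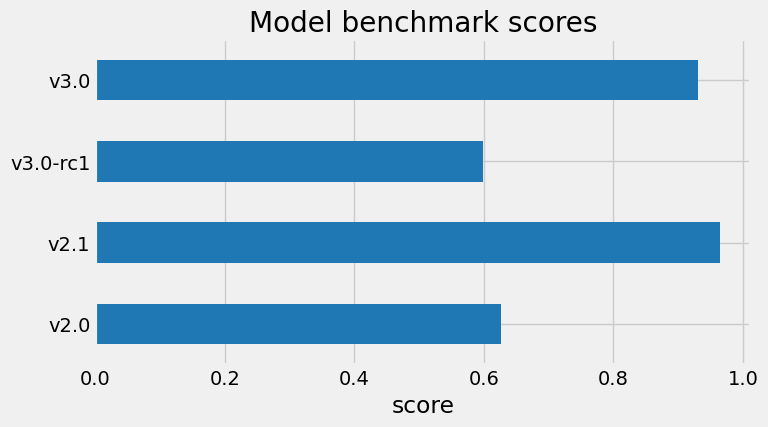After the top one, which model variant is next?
v3.0

Top 3: v2.1 ≈ 1.0, v3.0 ≈ 0.9, v2.0 ≈ 0.6.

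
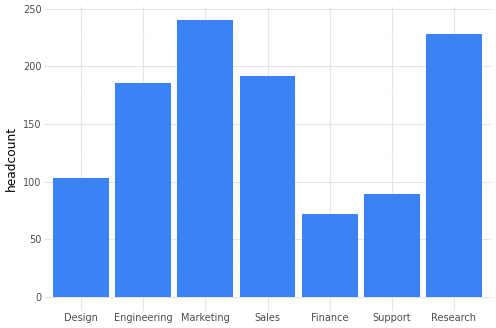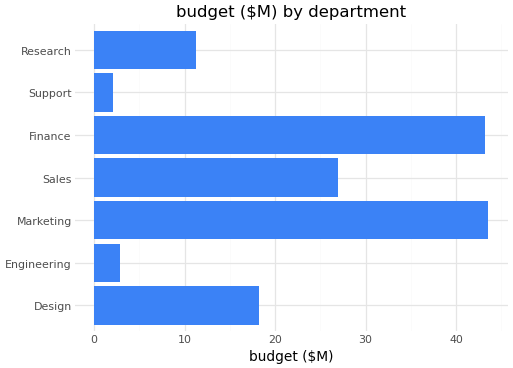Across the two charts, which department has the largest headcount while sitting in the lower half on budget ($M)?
Chart 2 median budget ($M) ≈ 20; below-median departments: Engineering, Support, Research. Among those, Research has the highest headcount (≈ 225).

Research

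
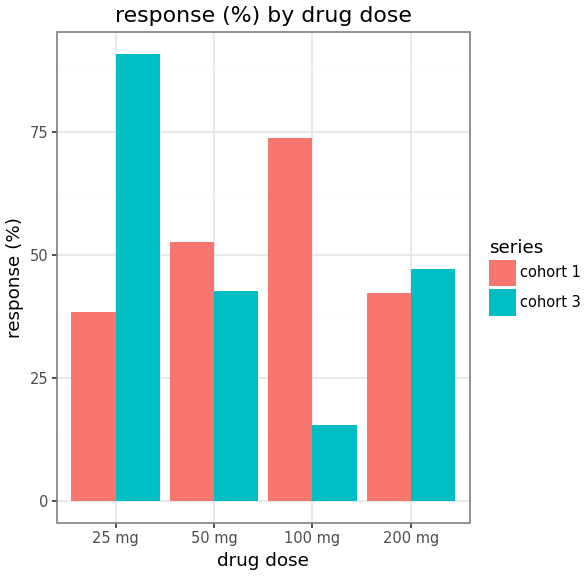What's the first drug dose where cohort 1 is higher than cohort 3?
50 mg

25 mg: cohort 1 ≈ 40 vs cohort 3 ≈ 90 (not yet); 50 mg: cohort 1 ≈ 50 vs cohort 3 ≈ 40 (first crossover).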